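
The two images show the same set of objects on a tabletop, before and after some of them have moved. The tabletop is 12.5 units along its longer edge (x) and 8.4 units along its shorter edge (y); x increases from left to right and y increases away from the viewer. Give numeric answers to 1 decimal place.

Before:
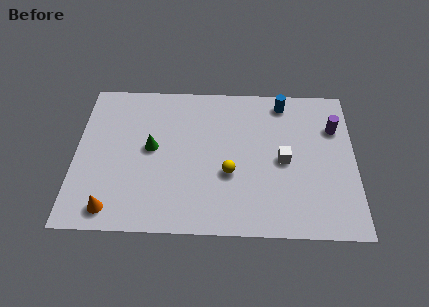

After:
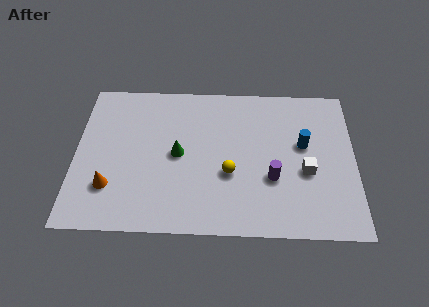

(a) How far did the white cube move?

1.2

The white cube moved from about (9.3, 4.0) to (10.3, 3.4), a distance of √(1.0² + 0.6²) ≈ 1.2.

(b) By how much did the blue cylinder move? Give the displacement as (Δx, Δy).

(0.9, -2.4)

The blue cylinder was at about (9.3, 7.3) and moved to about (10.2, 4.9).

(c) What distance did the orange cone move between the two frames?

1.2

The orange cone moved from about (1.7, 1.1) to (1.6, 2.3), a distance of √(0.1² + 1.2²) ≈ 1.2.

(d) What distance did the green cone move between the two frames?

1.2

From (3.4, 4.5) to (4.6, 4.2), the green cone covered √(1.2² + 0.3²) ≈ 1.2 units.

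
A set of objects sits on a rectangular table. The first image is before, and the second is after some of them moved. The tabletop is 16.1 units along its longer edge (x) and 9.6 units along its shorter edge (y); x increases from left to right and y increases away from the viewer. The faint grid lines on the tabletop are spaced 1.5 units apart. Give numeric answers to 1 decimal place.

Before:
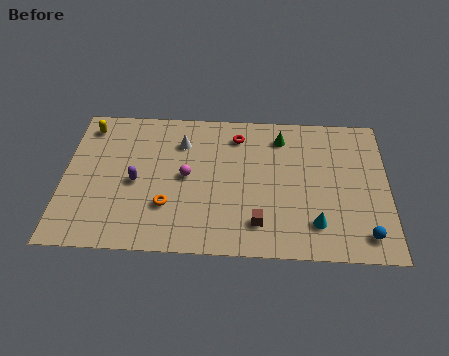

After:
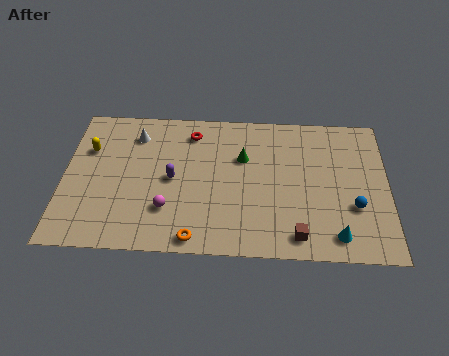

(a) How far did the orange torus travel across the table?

2.4

From (5.2, 2.9) to (6.6, 0.9), the orange torus covered √(1.4² + 2.0²) ≈ 2.4 units.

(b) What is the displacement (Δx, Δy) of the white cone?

(-2.3, 0.4)

From the two frames, the white cone sits at roughly (5.8, 7.2) before and (3.5, 7.6) after.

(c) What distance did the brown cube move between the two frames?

2.0

The brown cube moved from about (9.7, 2.0) to (11.6, 1.3), a distance of √(1.9² + 0.7²) ≈ 2.0.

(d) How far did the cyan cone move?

1.2

From (12.5, 2.1) to (13.5, 1.4), the cyan cone covered √(1.0² + 0.7²) ≈ 1.2 units.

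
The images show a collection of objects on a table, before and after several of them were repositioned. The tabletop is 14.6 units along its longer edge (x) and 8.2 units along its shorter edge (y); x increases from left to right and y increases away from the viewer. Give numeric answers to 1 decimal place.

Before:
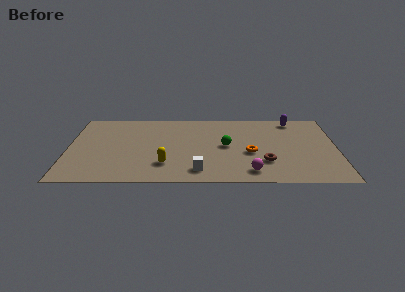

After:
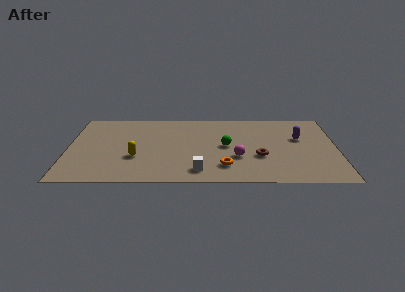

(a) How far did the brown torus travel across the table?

0.7

The brown torus moved from about (10.7, 2.4) to (10.4, 3.0), a distance of √(0.3² + 0.6²) ≈ 0.7.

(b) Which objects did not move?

the white cube and the green sphere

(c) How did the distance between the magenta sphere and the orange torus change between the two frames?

-0.9

Before: roughly 2.1 units apart; after: 1.2. That's 0.9 units closer together.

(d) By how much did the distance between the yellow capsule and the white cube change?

+1.8

The distance was about 1.9 in the first image and 3.7 in the second, so they moved 1.8 units further apart.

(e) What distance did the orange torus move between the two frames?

2.1

The orange torus moved from about (9.9, 3.4) to (8.5, 1.9), a distance of √(1.4² + 1.5²) ≈ 2.1.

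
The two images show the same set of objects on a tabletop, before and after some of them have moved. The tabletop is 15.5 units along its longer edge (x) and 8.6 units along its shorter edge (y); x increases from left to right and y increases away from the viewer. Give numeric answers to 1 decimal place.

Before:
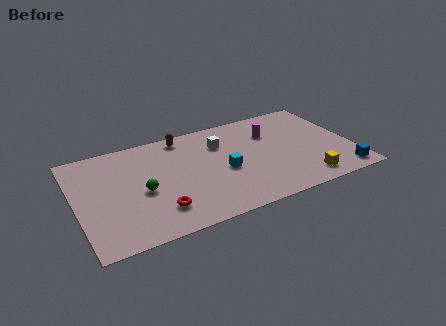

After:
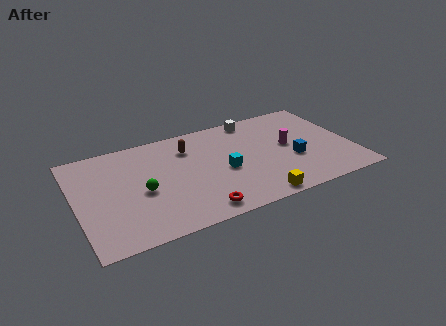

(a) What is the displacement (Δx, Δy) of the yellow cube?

(-2.9, -0.5)

The yellow cube was at about (12.5, 1.3) and moved to about (9.6, 0.8).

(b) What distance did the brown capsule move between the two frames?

1.1

From (6.3, 7.6) to (6.5, 6.5), the brown capsule covered √(0.2² + 1.1²) ≈ 1.1 units.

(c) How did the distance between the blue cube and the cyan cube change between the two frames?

-3.0

They were about 6.9 units apart before and 3.9 after — 3.0 units closer together.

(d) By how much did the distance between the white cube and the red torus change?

+1.9

Before: roughly 5.8 units apart; after: 7.7. That's 1.9 units further apart.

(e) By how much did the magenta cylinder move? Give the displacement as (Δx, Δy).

(0.8, -1.5)

The magenta cylinder started near (11.2, 6.1) and ended near (12.0, 4.6).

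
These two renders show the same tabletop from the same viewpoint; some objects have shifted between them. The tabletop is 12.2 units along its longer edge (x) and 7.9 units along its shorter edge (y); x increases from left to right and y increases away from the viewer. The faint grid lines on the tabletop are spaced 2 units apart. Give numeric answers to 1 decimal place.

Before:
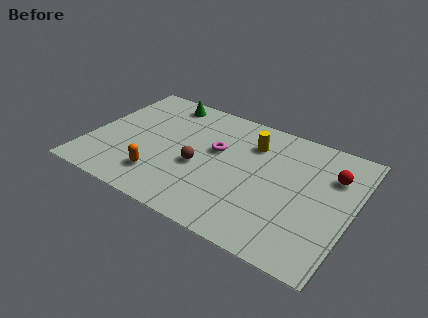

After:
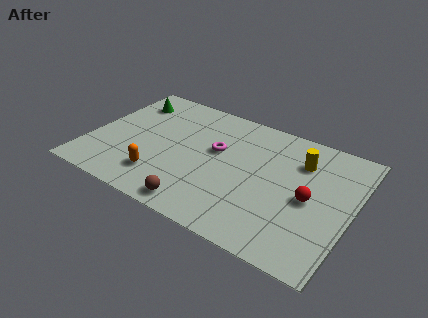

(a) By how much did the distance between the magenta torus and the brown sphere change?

+2.3

Before: roughly 1.5 units apart; after: 3.8. That's 2.3 units further apart.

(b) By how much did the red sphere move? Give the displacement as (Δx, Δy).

(-0.8, -1.9)

The red sphere started near (11.1, 5.6) and ended near (10.3, 3.7).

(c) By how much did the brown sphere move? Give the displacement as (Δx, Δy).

(0.4, -2.4)

The brown sphere started near (5.2, 3.3) and ended near (5.6, 0.9).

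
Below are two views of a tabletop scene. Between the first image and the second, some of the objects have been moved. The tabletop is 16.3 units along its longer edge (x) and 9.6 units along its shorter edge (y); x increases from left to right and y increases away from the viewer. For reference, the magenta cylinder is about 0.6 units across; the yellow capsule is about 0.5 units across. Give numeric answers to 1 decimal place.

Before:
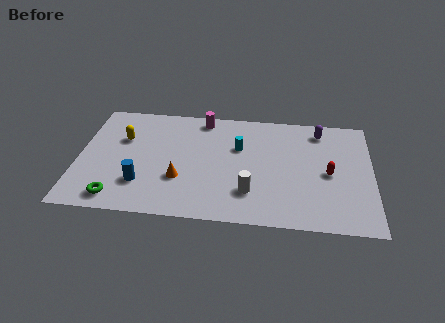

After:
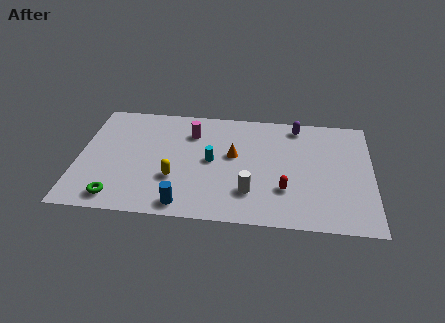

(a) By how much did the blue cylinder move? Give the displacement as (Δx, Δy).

(2.4, -1.5)

The blue cylinder was at about (3.6, 2.6) and moved to about (6.0, 1.1).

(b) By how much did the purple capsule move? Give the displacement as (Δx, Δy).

(-1.3, 0.3)

The purple capsule was at about (13.4, 8.1) and moved to about (12.1, 8.4).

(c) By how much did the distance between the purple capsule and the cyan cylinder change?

+1.0

The distance was about 4.9 in the first image and 5.9 in the second, so they moved 1.0 units further apart.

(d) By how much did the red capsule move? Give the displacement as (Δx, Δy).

(-2.4, -1.6)

From the two frames, the red capsule sits at roughly (13.9, 4.5) before and (11.5, 2.9) after.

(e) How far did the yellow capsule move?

4.3

The yellow capsule moved from about (2.4, 6.3) to (5.4, 3.2), a distance of √(3.0² + 3.1²) ≈ 4.3.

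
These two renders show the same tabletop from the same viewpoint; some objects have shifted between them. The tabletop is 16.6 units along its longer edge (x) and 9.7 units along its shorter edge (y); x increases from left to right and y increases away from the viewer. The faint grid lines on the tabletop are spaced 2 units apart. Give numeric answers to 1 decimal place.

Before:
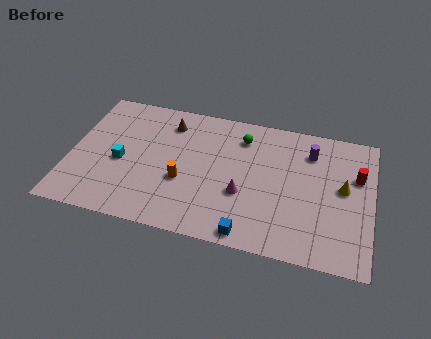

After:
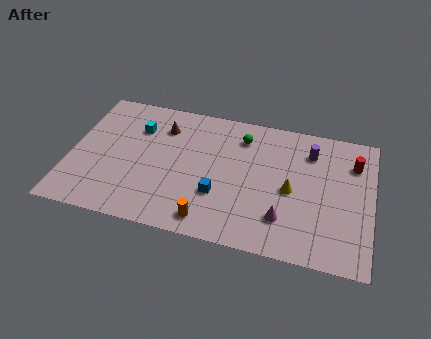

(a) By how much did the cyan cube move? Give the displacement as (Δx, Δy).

(0.7, 2.7)

The cyan cube was at about (2.8, 4.3) and moved to about (3.5, 7.0).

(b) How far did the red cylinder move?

0.9

From (15.7, 6.3) to (15.5, 7.2), the red cylinder covered √(0.2² + 0.9²) ≈ 0.9 units.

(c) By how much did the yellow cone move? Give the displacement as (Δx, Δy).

(-2.8, -0.8)

From the two frames, the yellow cone sits at roughly (15.0, 5.3) before and (12.2, 4.5) after.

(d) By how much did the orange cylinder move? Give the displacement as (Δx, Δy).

(1.6, -2.4)

The orange cylinder started near (6.3, 3.7) and ended near (7.9, 1.3).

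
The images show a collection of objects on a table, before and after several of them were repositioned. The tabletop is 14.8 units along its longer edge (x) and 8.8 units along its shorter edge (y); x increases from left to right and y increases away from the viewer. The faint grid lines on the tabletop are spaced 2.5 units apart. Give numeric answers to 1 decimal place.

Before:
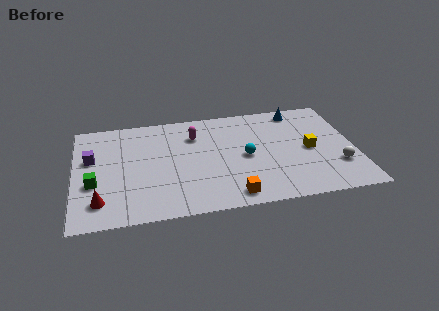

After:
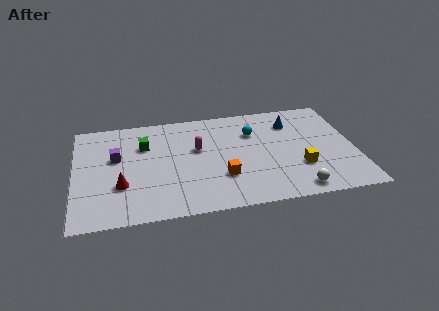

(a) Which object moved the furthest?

the green cube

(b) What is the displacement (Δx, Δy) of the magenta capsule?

(0.1, -1.2)

From the two frames, the magenta capsule sits at roughly (6.4, 6.5) before and (6.5, 5.3) after.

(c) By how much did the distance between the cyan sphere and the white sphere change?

+0.5

The distance was about 5.1 in the first image and 5.6 in the second, so they moved 0.5 units further apart.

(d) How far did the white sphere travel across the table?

2.8

The white sphere moved from about (13.8, 2.6) to (11.5, 1.0), a distance of √(2.3² + 1.6²) ≈ 2.8.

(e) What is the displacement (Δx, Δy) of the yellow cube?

(-0.6, -1.4)

The yellow cube was at about (12.4, 4.2) and moved to about (11.8, 2.8).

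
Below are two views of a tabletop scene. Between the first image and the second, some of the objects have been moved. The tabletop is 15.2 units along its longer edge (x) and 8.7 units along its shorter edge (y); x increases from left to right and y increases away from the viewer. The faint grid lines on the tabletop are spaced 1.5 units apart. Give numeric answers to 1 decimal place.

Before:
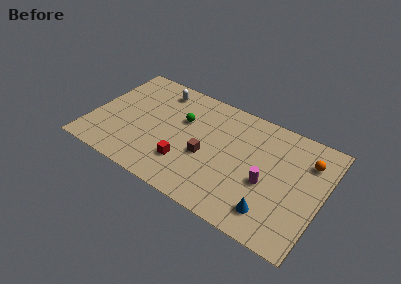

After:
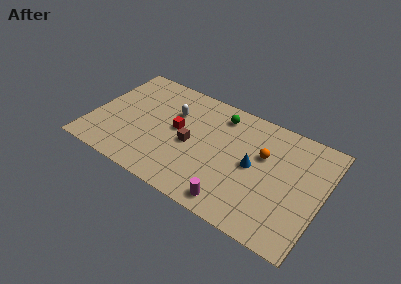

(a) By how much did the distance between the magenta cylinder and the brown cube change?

+0.4

The distance was about 4.0 in the first image and 4.4 in the second, so they moved 0.4 units further apart.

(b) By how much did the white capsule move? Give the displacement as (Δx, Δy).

(1.2, -1.4)

The white capsule was at about (3.9, 7.3) and moved to about (5.1, 5.9).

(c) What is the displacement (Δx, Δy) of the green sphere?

(2.3, 1.6)

The green sphere started near (5.8, 5.6) and ended near (8.1, 7.2).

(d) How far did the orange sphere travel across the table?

3.0

The orange sphere moved from about (14.0, 6.5) to (11.2, 5.5), a distance of √(2.8² + 1.0²) ≈ 3.0.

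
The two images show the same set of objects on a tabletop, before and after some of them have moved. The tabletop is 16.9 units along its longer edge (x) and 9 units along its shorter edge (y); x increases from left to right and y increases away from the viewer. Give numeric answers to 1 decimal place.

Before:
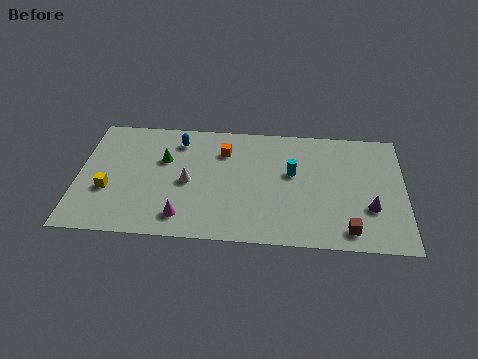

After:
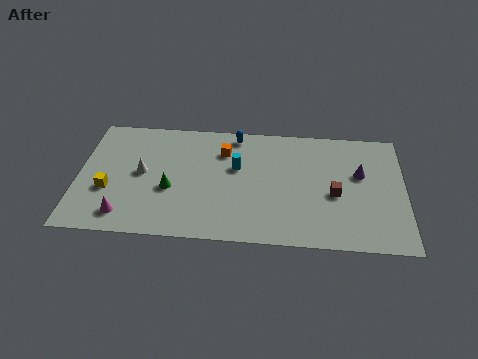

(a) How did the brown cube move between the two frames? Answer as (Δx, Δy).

(-0.7, 2.6)

The brown cube started near (14.0, 1.3) and ended near (13.3, 3.9).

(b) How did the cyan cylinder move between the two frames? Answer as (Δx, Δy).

(-2.9, 0.2)

The cyan cylinder was at about (11.1, 5.3) and moved to about (8.2, 5.5).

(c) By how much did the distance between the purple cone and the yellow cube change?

-0.3

Before: roughly 13.5 units apart; after: 13.2. That's 0.3 units closer together.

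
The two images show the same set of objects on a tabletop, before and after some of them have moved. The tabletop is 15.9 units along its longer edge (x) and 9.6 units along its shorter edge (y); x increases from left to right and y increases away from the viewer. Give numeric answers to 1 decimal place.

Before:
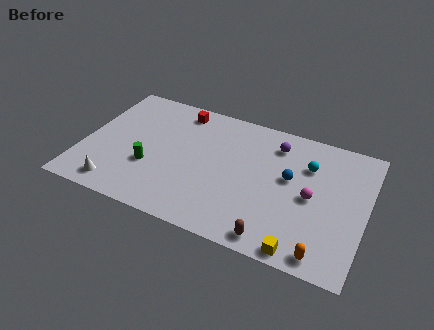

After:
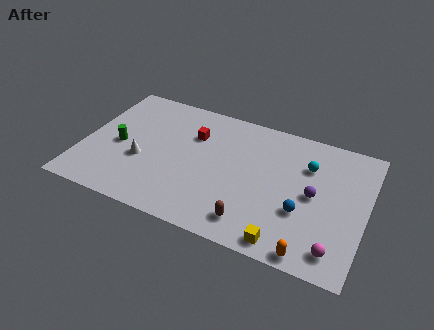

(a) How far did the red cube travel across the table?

1.9

From (5.0, 8.3) to (6.0, 6.7), the red cube covered √(1.0² + 1.6²) ≈ 1.9 units.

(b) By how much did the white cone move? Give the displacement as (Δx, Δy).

(1.1, 2.4)

The white cone was at about (2.3, 1.3) and moved to about (3.4, 3.7).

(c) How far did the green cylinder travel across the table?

2.1

The green cylinder moved from about (3.9, 3.4) to (2.0, 4.4), a distance of √(1.9² + 1.0²) ≈ 2.1.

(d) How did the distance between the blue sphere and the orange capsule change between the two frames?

-2.4

They were about 5.1 units apart before and 2.7 after — 2.4 units closer together.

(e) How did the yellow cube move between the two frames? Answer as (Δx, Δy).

(-0.9, 0.2)

The yellow cube started near (12.7, 0.8) and ended near (11.8, 1.0).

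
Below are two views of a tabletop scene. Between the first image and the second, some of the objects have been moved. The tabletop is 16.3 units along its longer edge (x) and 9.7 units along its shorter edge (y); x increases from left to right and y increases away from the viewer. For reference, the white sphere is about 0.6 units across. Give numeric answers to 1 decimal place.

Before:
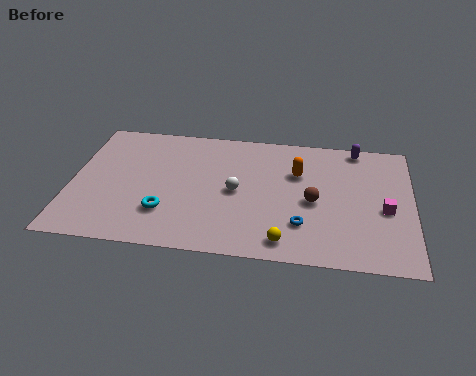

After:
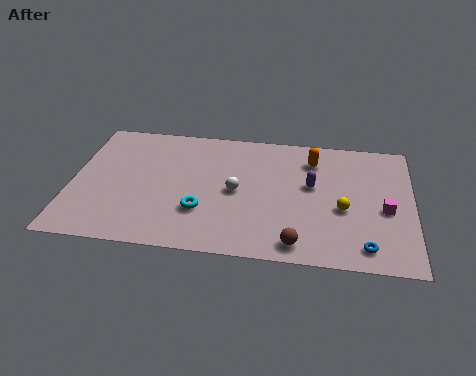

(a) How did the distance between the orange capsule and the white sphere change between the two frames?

+1.2

They were about 3.4 units apart before and 4.6 after — 1.2 units further apart.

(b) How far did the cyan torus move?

1.7

From (4.6, 2.7) to (6.3, 3.0), the cyan torus covered √(1.7² + 0.3²) ≈ 1.7 units.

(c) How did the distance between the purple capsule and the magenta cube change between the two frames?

-1.0

They were about 4.8 units apart before and 3.8 after — 1.0 units closer together.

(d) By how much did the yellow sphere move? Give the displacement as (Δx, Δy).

(2.7, 2.7)

From the two frames, the yellow sphere sits at roughly (10.3, 1.3) before and (13.0, 4.0) after.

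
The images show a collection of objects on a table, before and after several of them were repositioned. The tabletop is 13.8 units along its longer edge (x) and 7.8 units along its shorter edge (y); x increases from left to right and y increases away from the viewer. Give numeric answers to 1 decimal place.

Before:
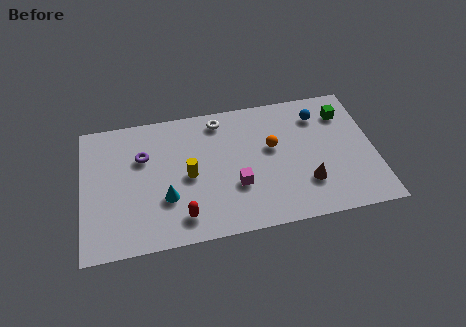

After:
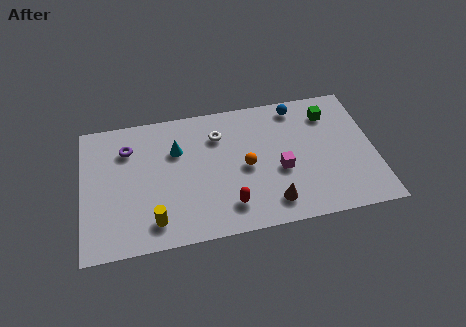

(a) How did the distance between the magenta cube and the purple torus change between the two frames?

+2.6

The distance was about 5.0 in the first image and 7.6 in the second, so they moved 2.6 units further apart.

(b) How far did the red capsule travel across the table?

2.2

The red capsule moved from about (4.6, 1.4) to (6.8, 1.6), a distance of √(2.2² + 0.2²) ≈ 2.2.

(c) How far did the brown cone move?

1.9

The brown cone was near (10.5, 2.2) before and (8.8, 1.4) after, so it travelled √(1.7² + 0.8²) ≈ 1.9 units.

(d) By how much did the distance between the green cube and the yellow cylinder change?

+1.9

The distance was about 7.8 in the first image and 9.7 in the second, so they moved 1.9 units further apart.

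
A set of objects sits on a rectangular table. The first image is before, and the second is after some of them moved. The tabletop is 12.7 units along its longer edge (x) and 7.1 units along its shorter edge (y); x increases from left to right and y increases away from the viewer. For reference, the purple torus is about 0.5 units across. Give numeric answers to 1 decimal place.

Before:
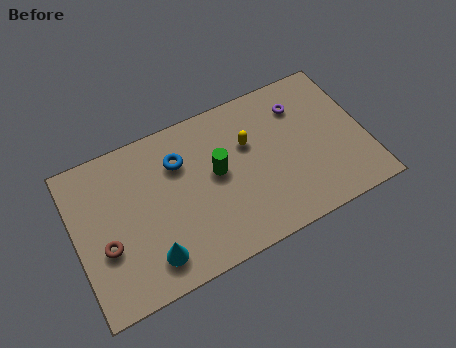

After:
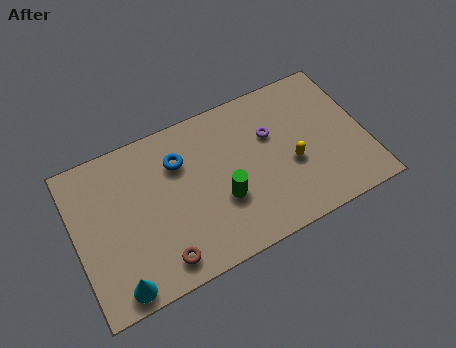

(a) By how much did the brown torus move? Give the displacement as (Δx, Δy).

(2.2, -1.6)

The brown torus was at about (1.2, 2.7) and moved to about (3.4, 1.1).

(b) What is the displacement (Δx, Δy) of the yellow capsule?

(1.7, -1.7)

The yellow capsule was at about (7.7, 4.6) and moved to about (9.4, 2.9).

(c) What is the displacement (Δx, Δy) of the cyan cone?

(-1.5, -0.6)

The cyan cone was at about (3.0, 1.4) and moved to about (1.5, 0.8).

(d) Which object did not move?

the blue torus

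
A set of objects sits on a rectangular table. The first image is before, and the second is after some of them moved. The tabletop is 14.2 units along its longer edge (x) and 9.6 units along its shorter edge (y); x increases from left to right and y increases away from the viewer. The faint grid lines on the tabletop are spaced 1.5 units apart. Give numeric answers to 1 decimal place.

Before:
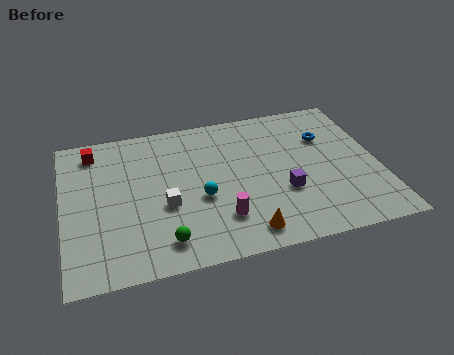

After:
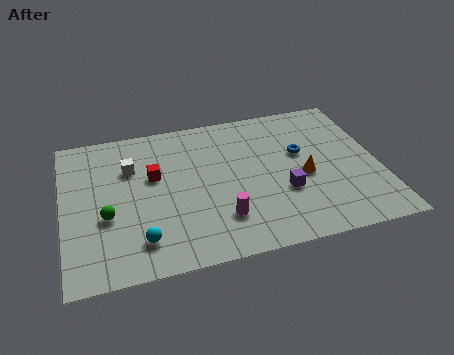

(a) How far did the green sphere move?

3.2

The green sphere was near (4.3, 1.6) before and (1.9, 3.7) after, so it travelled √(2.4² + 2.1²) ≈ 3.2 units.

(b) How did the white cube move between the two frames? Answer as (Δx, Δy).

(-1.4, 2.8)

The white cube was at about (4.5, 3.8) and moved to about (3.1, 6.6).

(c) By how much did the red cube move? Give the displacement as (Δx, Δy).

(2.6, -2.3)

The red cube started near (1.5, 8.1) and ended near (4.1, 5.8).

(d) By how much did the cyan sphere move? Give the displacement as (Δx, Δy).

(-2.8, -2.0)

From the two frames, the cyan sphere sits at roughly (6.1, 3.9) before and (3.3, 1.9) after.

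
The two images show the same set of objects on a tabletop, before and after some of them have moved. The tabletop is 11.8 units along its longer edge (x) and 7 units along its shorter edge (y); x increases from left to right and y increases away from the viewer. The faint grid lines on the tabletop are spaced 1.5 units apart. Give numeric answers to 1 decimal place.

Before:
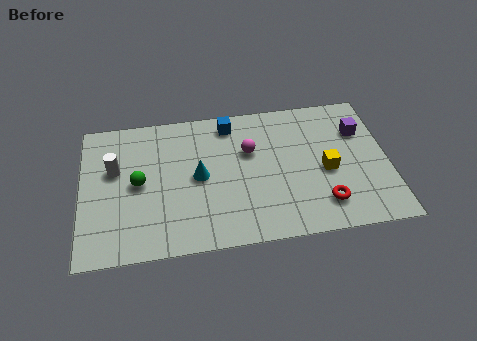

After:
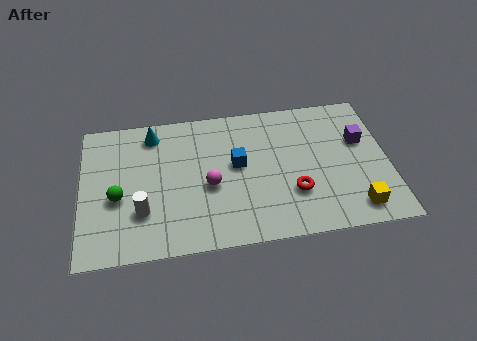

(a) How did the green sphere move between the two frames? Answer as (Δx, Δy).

(-0.8, -0.6)

From the two frames, the green sphere sits at roughly (2.2, 3.5) before and (1.4, 2.9) after.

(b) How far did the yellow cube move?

2.2

From (9.4, 3.1) to (10.4, 1.1), the yellow cube covered √(1.0² + 2.0²) ≈ 2.2 units.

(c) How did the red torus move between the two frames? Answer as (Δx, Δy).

(-1.1, 0.7)

From the two frames, the red torus sits at roughly (9.2, 1.5) before and (8.1, 2.2) after.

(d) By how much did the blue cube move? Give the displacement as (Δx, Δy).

(0.2, -2.1)

The blue cube was at about (5.8, 6.0) and moved to about (6.0, 3.9).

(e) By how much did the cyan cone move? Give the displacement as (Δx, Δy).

(-1.7, 2.4)

The cyan cone started near (4.5, 3.5) and ended near (2.8, 5.9).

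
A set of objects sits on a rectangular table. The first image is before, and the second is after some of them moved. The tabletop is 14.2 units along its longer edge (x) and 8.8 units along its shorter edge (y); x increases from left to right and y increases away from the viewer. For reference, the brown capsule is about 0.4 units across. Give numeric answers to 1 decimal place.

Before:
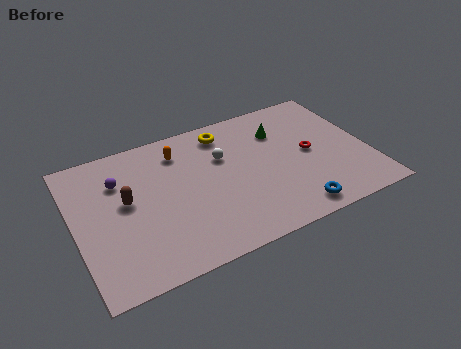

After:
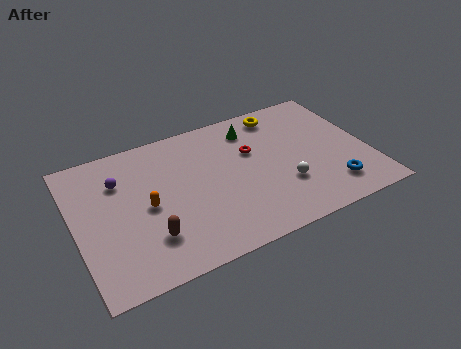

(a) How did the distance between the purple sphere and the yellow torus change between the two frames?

+2.8

They were about 5.4 units apart before and 8.2 after — 2.8 units further apart.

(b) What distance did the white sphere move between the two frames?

4.0

The white sphere moved from about (7.3, 5.8) to (9.9, 2.8), a distance of √(2.6² + 3.0²) ≈ 4.0.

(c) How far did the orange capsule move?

3.4

The orange capsule moved from about (5.3, 7.0) to (3.4, 4.2), a distance of √(1.9² + 2.8²) ≈ 3.4.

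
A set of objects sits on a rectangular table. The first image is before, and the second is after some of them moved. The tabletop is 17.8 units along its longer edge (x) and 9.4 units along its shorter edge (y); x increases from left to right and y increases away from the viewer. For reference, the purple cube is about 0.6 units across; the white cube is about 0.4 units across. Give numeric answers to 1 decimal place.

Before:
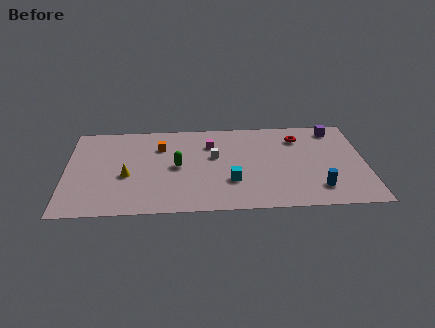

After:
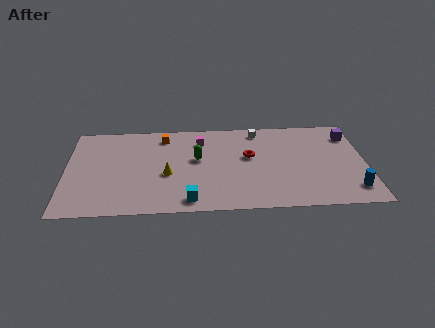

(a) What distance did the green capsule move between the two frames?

1.4

The green capsule moved from about (6.6, 4.7) to (7.8, 5.4), a distance of √(1.2² + 0.7²) ≈ 1.4.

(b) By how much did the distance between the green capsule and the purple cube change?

-0.7

They were about 10.1 units apart before and 9.4 after — 0.7 units closer together.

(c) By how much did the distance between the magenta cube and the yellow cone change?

-1.9

They were about 5.8 units apart before and 3.9 after — 1.9 units closer together.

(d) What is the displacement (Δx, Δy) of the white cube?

(2.7, 2.6)

The white cube started near (8.8, 5.6) and ended near (11.5, 8.2).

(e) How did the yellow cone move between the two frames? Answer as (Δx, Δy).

(2.4, 0.0)

From the two frames, the yellow cone sits at roughly (3.6, 3.9) before and (6.0, 3.9) after.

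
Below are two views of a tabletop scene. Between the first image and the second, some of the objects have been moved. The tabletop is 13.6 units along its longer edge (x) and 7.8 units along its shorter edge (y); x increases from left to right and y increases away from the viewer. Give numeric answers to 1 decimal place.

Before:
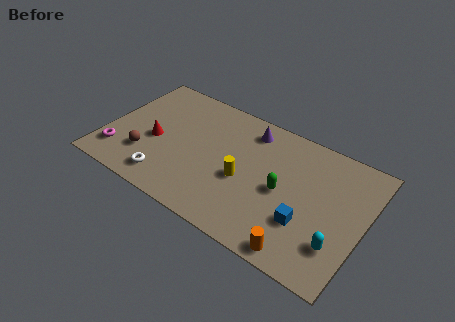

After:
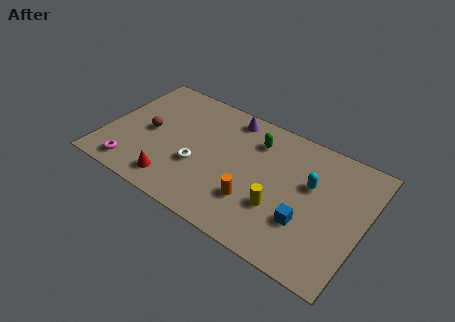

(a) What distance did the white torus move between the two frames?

2.1

The white torus moved from about (3.6, 1.3) to (5.0, 2.9), a distance of √(1.4² + 1.6²) ≈ 2.1.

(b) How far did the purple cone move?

1.1

From (7.2, 6.5) to (6.1, 6.8), the purple cone covered √(1.1² + 0.3²) ≈ 1.1 units.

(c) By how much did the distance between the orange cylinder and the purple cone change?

-1.8

The distance was about 6.7 in the first image and 4.9 in the second, so they moved 1.8 units closer together.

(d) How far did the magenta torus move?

1.1

The magenta torus moved from about (0.9, 1.7) to (1.8, 1.1), a distance of √(0.9² + 0.6²) ≈ 1.1.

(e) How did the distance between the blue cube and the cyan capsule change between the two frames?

+0.6

Before: roughly 1.7 units apart; after: 2.3. That's 0.6 units further apart.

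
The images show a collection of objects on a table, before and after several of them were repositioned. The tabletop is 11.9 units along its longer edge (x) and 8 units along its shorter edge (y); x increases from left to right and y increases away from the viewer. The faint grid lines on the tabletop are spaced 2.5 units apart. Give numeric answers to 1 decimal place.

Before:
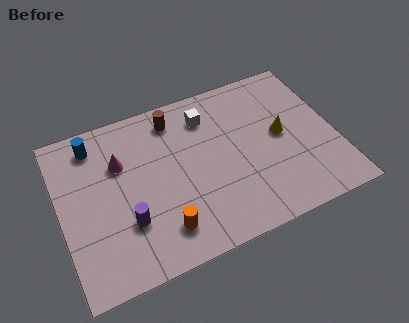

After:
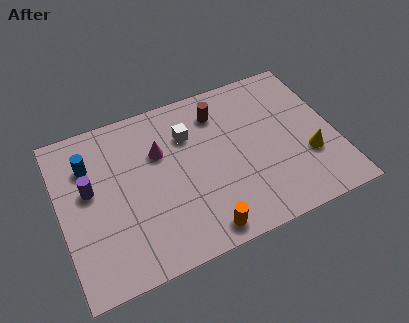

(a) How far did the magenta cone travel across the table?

1.7

The magenta cone was near (2.7, 5.4) before and (4.4, 5.3) after, so it travelled √(1.7² + 0.1²) ≈ 1.7 units.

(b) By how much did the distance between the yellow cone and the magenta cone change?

-0.3

The distance was about 7.0 in the first image and 6.7 in the second, so they moved 0.3 units closer together.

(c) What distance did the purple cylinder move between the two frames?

2.5

From (2.7, 2.5) to (1.3, 4.6), the purple cylinder covered √(1.4² + 2.1²) ≈ 2.5 units.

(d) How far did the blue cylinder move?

0.9

From (1.7, 6.7) to (1.4, 5.8), the blue cylinder covered √(0.3² + 0.9²) ≈ 0.9 units.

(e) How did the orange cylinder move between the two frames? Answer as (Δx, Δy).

(1.6, -0.7)

The orange cylinder started near (4.1, 1.6) and ended near (5.7, 0.9).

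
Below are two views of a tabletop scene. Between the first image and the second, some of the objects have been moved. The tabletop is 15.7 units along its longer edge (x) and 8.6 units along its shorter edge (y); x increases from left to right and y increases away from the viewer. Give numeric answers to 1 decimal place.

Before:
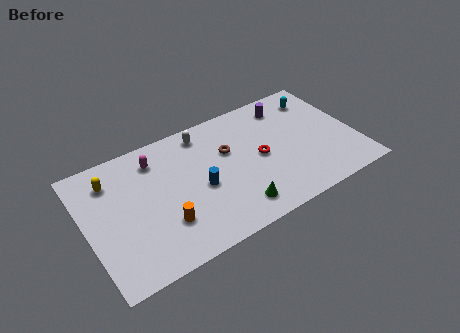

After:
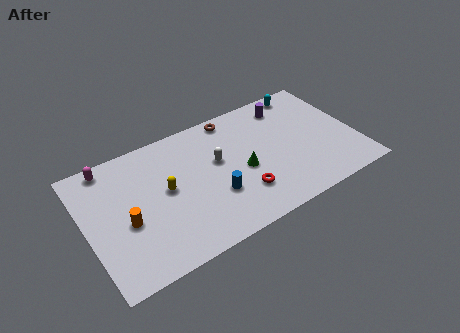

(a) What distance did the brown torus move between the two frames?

2.3

The brown torus moved from about (8.4, 5.5) to (9.0, 7.7), a distance of √(0.6² + 2.2²) ≈ 2.3.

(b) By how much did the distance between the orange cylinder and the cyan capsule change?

+1.2

Before: roughly 10.7 units apart; after: 11.9. That's 1.2 units further apart.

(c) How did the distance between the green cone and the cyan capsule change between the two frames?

-2.0

The distance was about 7.9 in the first image and 5.9 in the second, so they moved 2.0 units closer together.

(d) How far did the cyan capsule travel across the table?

1.0

The cyan capsule moved from about (14.0, 6.9) to (13.4, 7.7), a distance of √(0.6² + 0.8²) ≈ 1.0.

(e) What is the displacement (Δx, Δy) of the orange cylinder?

(-2.0, 1.1)

From the two frames, the orange cylinder sits at roughly (4.2, 2.5) before and (2.2, 3.6) after.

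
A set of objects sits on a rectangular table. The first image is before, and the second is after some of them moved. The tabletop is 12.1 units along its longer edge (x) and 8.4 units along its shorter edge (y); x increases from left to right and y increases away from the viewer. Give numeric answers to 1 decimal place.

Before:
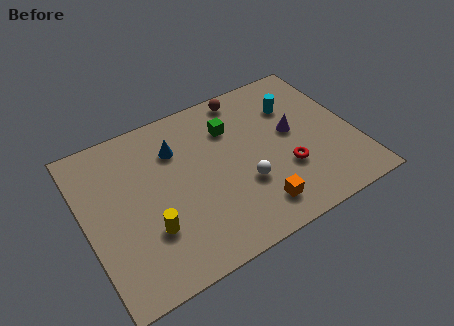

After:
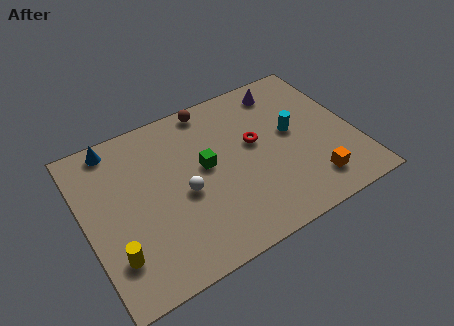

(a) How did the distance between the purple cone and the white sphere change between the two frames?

+3.1

Before: roughly 3.0 units apart; after: 6.1. That's 3.1 units further apart.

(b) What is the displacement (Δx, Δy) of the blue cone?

(-2.6, 1.4)

The blue cone was at about (4.3, 6.1) and moved to about (1.7, 7.5).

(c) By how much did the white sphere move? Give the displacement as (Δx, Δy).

(-2.6, 0.8)

From the two frames, the white sphere sits at roughly (6.9, 2.9) before and (4.3, 3.7) after.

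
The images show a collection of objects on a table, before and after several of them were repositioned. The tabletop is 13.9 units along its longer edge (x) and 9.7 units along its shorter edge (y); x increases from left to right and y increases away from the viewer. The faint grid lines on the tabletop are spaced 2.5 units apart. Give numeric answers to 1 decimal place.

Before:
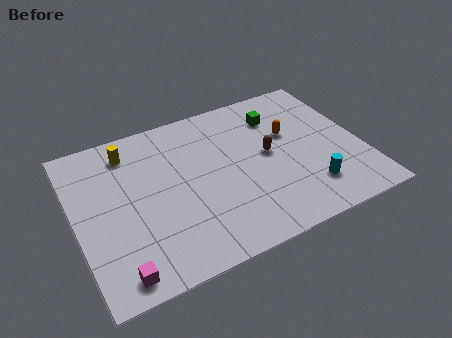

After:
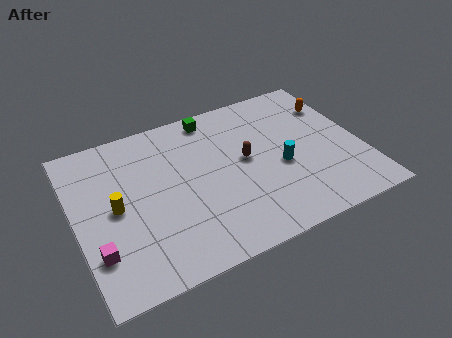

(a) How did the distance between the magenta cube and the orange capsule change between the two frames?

+2.8

The distance was about 10.2 in the first image and 13.0 in the second, so they moved 2.8 units further apart.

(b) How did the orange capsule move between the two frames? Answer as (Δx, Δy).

(2.4, 1.1)

The orange capsule was at about (10.6, 6.0) and moved to about (13.0, 7.1).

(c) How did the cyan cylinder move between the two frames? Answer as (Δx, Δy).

(-1.1, 1.9)

The cyan cylinder started near (11.0, 2.2) and ended near (9.9, 4.1).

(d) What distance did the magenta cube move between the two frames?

1.7

The magenta cube moved from about (1.6, 1.1) to (0.8, 2.6), a distance of √(0.8² + 1.5²) ≈ 1.7.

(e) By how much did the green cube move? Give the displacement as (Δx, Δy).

(-3.1, 1.2)

The green cube was at about (10.2, 7.4) and moved to about (7.1, 8.6).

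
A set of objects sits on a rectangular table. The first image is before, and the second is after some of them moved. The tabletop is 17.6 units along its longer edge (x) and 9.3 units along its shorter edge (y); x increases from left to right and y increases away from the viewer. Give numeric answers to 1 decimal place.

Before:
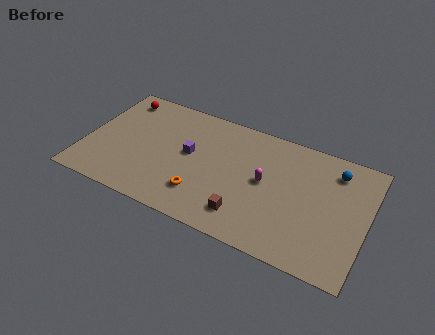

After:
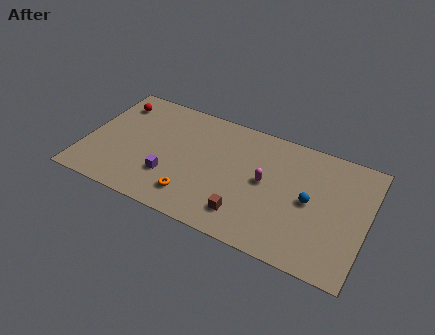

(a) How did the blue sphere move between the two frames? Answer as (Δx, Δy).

(-1.3, -2.9)

The blue sphere started near (15.4, 7.5) and ended near (14.1, 4.6).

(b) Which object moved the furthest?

the blue sphere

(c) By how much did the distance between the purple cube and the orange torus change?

-1.2

Before: roughly 3.0 units apart; after: 1.8. That's 1.2 units closer together.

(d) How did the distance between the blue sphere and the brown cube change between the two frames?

-2.9

Before: roughly 7.5 units apart; after: 4.6. That's 2.9 units closer together.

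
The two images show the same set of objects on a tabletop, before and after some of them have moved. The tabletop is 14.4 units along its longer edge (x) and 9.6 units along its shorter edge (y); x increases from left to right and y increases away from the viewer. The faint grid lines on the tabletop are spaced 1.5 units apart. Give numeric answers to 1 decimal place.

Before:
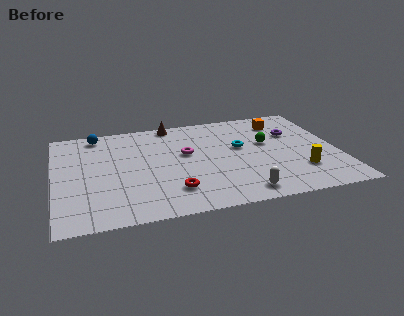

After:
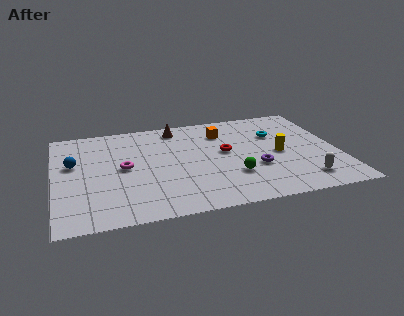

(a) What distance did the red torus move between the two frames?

4.2

The red torus was near (5.8, 2.2) before and (8.7, 5.3) after, so it travelled √(2.9² + 3.1²) ≈ 4.2 units.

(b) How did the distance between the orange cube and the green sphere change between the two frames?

+2.2

The distance was about 2.2 in the first image and 4.4 in the second, so they moved 2.2 units further apart.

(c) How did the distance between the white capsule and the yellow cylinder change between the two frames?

-0.4

Before: roughly 3.4 units apart; after: 3.0. That's 0.4 units closer together.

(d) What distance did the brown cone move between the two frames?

0.5

From (6.2, 8.8) to (6.4, 8.3), the brown cone covered √(0.2² + 0.5²) ≈ 0.5 units.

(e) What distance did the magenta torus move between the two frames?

3.3

From (6.7, 5.6) to (3.5, 4.9), the magenta torus covered √(3.2² + 0.7²) ≈ 3.3 units.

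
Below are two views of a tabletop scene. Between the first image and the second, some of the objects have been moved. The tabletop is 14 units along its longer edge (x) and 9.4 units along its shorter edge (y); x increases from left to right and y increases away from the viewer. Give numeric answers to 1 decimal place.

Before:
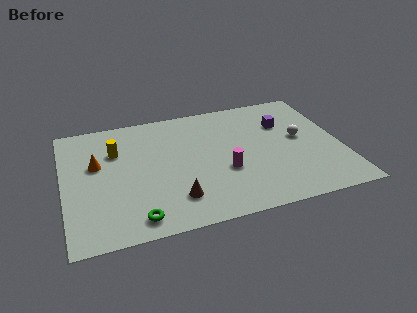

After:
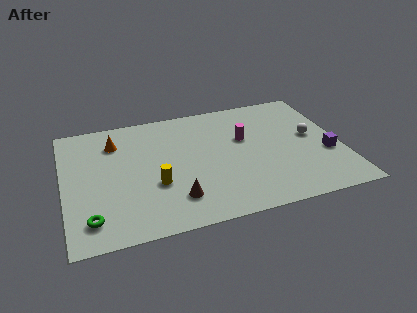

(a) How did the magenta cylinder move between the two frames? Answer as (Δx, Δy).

(1.2, 2.3)

From the two frames, the magenta cylinder sits at roughly (8.0, 3.5) before and (9.2, 5.8) after.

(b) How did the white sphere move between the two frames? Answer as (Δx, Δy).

(0.6, 0.0)

The white sphere started near (12.0, 5.1) and ended near (12.6, 5.1).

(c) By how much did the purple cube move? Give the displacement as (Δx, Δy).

(1.9, -3.0)

The purple cube started near (11.3, 6.5) and ended near (13.2, 3.5).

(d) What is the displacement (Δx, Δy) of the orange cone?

(1.0, 1.5)

The orange cone started near (1.7, 5.7) and ended near (2.7, 7.2).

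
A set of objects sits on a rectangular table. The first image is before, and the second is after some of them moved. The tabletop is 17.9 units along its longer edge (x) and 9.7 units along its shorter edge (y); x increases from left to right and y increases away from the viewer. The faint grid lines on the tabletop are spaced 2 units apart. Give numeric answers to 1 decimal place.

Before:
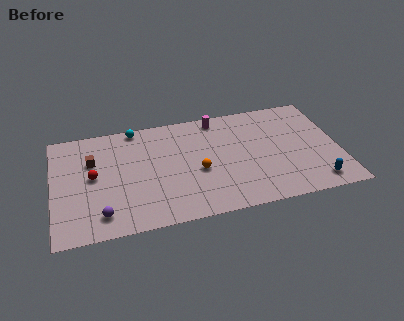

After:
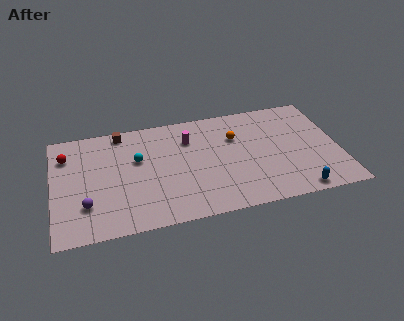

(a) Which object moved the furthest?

the orange sphere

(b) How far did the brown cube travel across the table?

2.9

The brown cube was near (2.5, 6.5) before and (4.4, 8.7) after, so it travelled √(1.9² + 2.2²) ≈ 2.9 units.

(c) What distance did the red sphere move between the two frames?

2.7

The red sphere was near (2.5, 5.1) before and (0.9, 7.3) after, so it travelled √(1.6² + 2.2²) ≈ 2.7 units.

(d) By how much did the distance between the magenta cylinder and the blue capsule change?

-0.3

Before: roughly 9.2 units apart; after: 8.9. That's 0.3 units closer together.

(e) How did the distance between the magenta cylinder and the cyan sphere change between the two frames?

-1.7

They were about 5.2 units apart before and 3.5 after — 1.7 units closer together.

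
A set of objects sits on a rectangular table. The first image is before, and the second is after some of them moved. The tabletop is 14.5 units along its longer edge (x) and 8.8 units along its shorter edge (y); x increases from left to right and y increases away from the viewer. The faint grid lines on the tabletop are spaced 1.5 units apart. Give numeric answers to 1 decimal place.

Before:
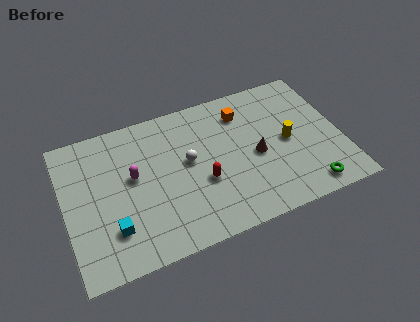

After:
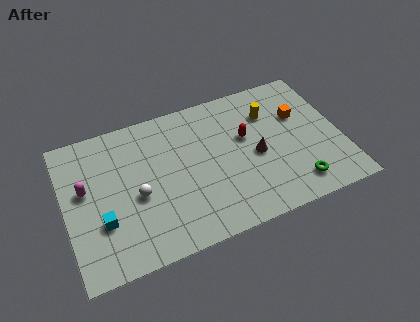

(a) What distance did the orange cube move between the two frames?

3.1

From (9.6, 6.9) to (12.5, 5.7), the orange cube covered √(2.9² + 1.2²) ≈ 3.1 units.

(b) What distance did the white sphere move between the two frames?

3.0

From (6.5, 4.9) to (3.7, 3.8), the white sphere covered √(2.8² + 1.1²) ≈ 3.0 units.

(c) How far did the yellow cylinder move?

2.2

From (11.7, 4.3) to (11.0, 6.4), the yellow cylinder covered √(0.7² + 2.1²) ≈ 2.2 units.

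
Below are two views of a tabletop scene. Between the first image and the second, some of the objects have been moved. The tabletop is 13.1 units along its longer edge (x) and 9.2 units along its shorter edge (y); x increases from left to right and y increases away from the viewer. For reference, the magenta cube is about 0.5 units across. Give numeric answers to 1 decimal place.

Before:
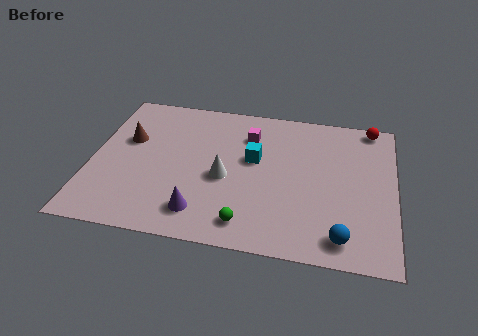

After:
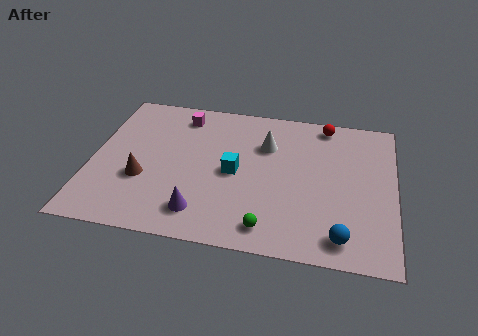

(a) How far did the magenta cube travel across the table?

3.1

The magenta cube moved from about (6.7, 6.9) to (3.7, 7.7), a distance of √(3.0² + 0.8²) ≈ 3.1.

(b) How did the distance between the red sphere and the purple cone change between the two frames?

-1.5

The distance was about 9.8 in the first image and 8.3 in the second, so they moved 1.5 units closer together.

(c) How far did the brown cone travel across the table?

2.5

The brown cone moved from about (1.5, 5.7) to (2.3, 3.3), a distance of √(0.8² + 2.4²) ≈ 2.5.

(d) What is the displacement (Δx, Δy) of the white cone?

(1.7, 2.4)

The white cone started near (5.8, 4.0) and ended near (7.5, 6.4).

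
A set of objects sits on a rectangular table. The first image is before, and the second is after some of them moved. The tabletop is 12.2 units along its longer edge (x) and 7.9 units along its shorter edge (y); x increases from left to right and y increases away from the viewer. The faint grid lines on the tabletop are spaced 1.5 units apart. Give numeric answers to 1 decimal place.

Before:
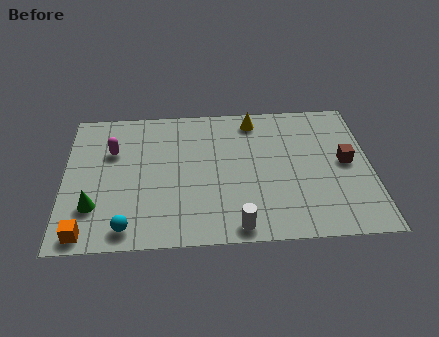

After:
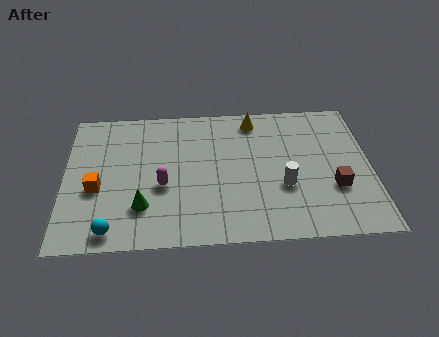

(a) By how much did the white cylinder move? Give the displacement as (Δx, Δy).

(1.9, 2.1)

From the two frames, the white cylinder sits at roughly (6.8, 0.8) before and (8.7, 2.9) after.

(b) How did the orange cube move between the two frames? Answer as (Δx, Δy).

(0.4, 2.4)

The orange cube was at about (0.9, 0.8) and moved to about (1.3, 3.2).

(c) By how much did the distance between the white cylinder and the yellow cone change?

-2.0

They were about 6.1 units apart before and 4.1 after — 2.0 units closer together.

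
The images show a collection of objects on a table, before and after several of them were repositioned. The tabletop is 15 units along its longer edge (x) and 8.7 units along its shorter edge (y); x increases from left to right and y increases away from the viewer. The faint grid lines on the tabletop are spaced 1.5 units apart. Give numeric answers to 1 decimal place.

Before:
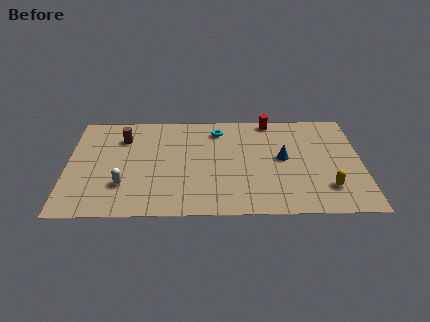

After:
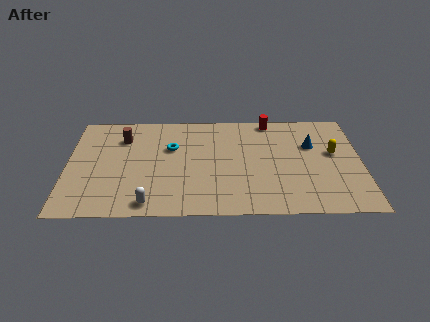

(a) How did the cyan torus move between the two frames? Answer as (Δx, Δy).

(-2.4, -1.5)

From the two frames, the cyan torus sits at roughly (7.7, 7.1) before and (5.3, 5.6) after.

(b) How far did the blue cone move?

1.9

From (11.0, 4.6) to (12.5, 5.7), the blue cone covered √(1.5² + 1.1²) ≈ 1.9 units.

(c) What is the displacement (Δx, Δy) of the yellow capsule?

(0.4, 2.9)

The yellow capsule started near (13.2, 2.1) and ended near (13.6, 5.0).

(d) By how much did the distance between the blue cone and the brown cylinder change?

+1.3

Before: roughly 8.4 units apart; after: 9.7. That's 1.3 units further apart.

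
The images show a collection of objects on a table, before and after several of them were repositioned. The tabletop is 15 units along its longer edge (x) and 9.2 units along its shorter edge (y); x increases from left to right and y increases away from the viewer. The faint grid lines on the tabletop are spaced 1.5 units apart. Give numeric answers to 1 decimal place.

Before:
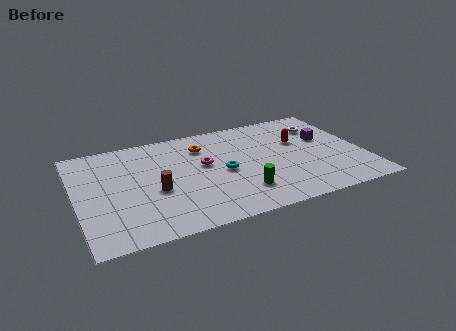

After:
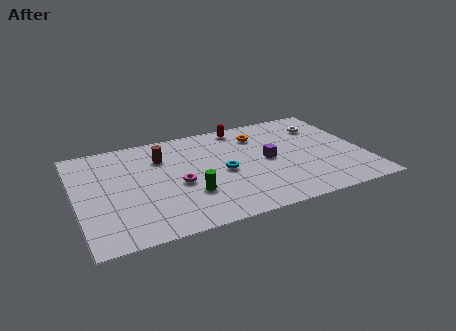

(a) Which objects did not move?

the white torus and the cyan torus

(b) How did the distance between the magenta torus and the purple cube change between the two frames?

-1.7

They were about 6.5 units apart before and 4.8 after — 1.7 units closer together.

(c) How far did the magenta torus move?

2.0

From (6.7, 5.3) to (5.2, 4.0), the magenta torus covered √(1.5² + 1.3²) ≈ 2.0 units.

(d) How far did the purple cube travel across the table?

3.4

The purple cube was near (13.2, 5.6) before and (10.0, 4.6) after, so it travelled √(3.2² + 1.0²) ≈ 3.4 units.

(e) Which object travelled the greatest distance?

the red capsule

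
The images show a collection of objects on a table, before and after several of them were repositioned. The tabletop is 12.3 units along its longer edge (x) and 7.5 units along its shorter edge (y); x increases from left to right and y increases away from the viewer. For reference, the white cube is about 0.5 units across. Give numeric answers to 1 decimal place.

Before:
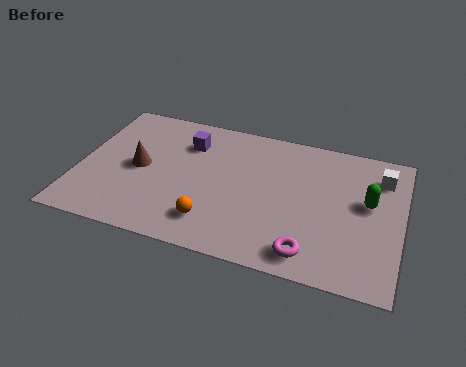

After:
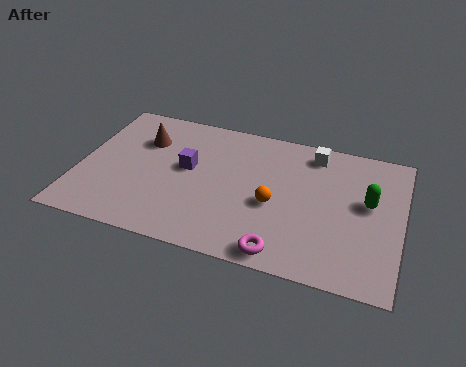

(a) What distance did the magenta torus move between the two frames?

1.0

The magenta torus moved from about (9.0, 1.1) to (8.0, 0.8), a distance of √(1.0² + 0.3²) ≈ 1.0.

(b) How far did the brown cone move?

1.6

The brown cone was near (2.3, 3.7) before and (2.3, 5.3) after, so it travelled √(0.0² + 1.6²) ≈ 1.6 units.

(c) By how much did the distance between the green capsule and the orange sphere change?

-2.6

The distance was about 6.3 in the first image and 3.7 in the second, so they moved 2.6 units closer together.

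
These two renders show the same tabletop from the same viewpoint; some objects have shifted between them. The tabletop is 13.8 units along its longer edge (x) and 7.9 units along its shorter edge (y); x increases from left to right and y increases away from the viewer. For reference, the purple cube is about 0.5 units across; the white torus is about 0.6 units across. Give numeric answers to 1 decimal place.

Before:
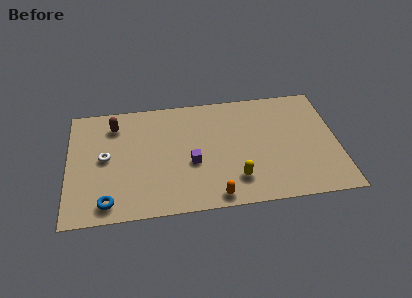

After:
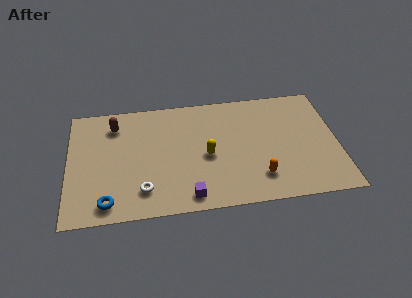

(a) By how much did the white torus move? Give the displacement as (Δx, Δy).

(1.9, -2.4)

From the two frames, the white torus sits at roughly (1.9, 4.1) before and (3.8, 1.7) after.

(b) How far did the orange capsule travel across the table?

2.5

The orange capsule was near (7.4, 0.8) before and (9.7, 1.8) after, so it travelled √(2.3² + 1.0²) ≈ 2.5 units.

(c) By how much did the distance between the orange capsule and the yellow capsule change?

+1.7

They were about 1.5 units apart before and 3.2 after — 1.7 units further apart.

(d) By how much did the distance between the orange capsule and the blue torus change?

+2.3

The distance was about 5.4 in the first image and 7.7 in the second, so they moved 2.3 units further apart.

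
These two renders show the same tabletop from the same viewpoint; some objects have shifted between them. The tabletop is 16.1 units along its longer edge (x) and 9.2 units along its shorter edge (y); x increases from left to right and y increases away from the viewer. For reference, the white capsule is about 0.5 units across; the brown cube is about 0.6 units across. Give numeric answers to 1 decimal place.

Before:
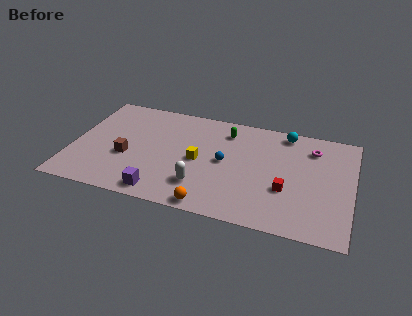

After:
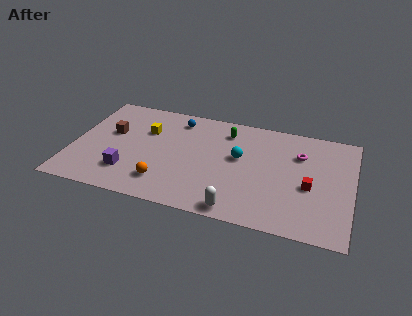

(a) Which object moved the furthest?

the blue sphere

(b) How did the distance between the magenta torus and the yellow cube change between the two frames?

+1.9

Before: roughly 7.0 units apart; after: 8.9. That's 1.9 units further apart.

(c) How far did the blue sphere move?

4.2

The blue sphere moved from about (8.8, 4.7) to (5.8, 7.7), a distance of √(3.0² + 3.0²) ≈ 4.2.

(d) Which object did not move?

the green capsule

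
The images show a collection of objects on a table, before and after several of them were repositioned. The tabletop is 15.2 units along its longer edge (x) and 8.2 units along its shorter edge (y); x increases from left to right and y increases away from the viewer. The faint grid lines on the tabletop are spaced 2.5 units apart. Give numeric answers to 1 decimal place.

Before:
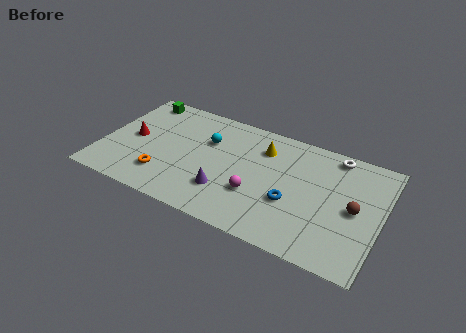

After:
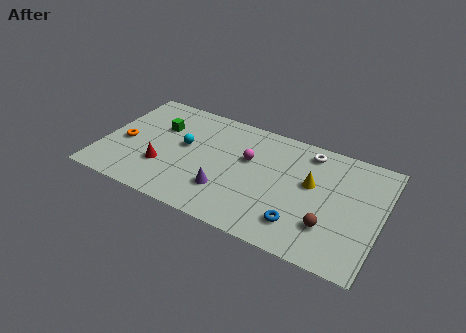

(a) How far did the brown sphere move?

2.1

The brown sphere moved from about (13.8, 4.0) to (12.6, 2.3), a distance of √(1.2² + 1.7²) ≈ 2.1.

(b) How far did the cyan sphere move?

1.5

From (5.6, 5.5) to (4.4, 4.6), the cyan sphere covered √(1.2² + 0.9²) ≈ 1.5 units.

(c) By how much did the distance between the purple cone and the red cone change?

-2.2

Before: roughly 5.7 units apart; after: 3.5. That's 2.2 units closer together.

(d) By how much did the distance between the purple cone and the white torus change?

-1.2

They were about 7.4 units apart before and 6.2 after — 1.2 units closer together.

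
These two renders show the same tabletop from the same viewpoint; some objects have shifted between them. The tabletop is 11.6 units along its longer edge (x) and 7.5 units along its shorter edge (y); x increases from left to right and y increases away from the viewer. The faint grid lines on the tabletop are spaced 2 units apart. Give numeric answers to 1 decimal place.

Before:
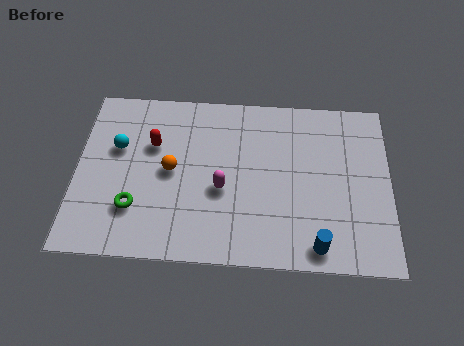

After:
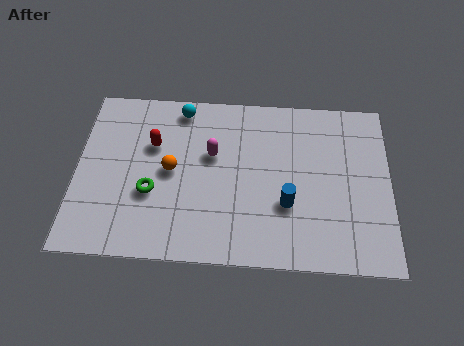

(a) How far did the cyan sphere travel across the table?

3.0

The cyan sphere was near (1.5, 4.7) before and (3.8, 6.6) after, so it travelled √(2.3² + 1.9²) ≈ 3.0 units.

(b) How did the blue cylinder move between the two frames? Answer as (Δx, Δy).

(-1.1, 1.7)

From the two frames, the blue cylinder sits at roughly (8.9, 0.9) before and (7.8, 2.6) after.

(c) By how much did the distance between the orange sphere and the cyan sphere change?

+0.6

They were about 2.2 units apart before and 2.8 after — 0.6 units further apart.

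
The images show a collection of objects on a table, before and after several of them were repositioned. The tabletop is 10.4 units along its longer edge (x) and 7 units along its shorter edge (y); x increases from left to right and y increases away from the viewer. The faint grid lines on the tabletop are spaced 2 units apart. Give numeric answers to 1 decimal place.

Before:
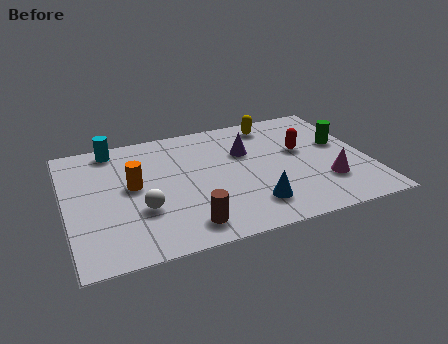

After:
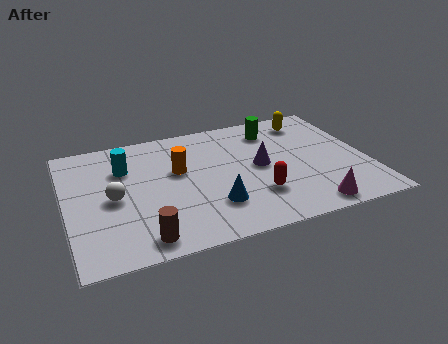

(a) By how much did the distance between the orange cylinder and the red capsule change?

-2.6

They were about 5.9 units apart before and 3.3 after — 2.6 units closer together.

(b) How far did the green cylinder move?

2.7

The green cylinder was near (9.6, 4.1) before and (7.4, 5.6) after, so it travelled √(2.2² + 1.5²) ≈ 2.7 units.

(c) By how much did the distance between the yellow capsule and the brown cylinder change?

+2.0

They were about 6.0 units apart before and 8.0 after — 2.0 units further apart.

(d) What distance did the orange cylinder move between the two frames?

1.6

The orange cylinder moved from about (2.3, 3.8) to (3.9, 4.2), a distance of √(1.6² + 0.4²) ≈ 1.6.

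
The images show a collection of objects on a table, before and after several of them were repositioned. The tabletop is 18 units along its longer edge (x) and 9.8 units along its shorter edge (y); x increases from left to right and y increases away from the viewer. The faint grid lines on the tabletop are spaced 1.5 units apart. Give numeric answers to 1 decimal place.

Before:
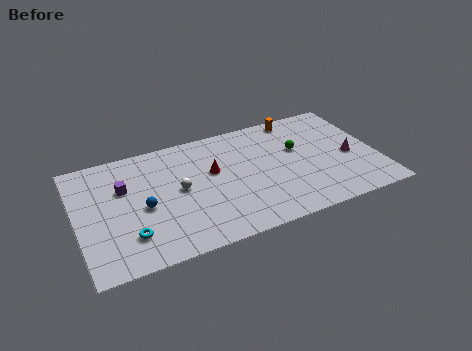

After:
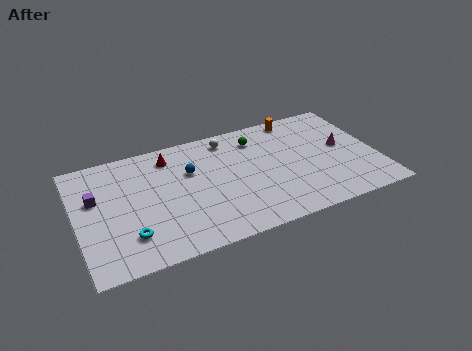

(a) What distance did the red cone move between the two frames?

3.3

The red cone was near (8.2, 5.9) before and (5.8, 8.1) after, so it travelled √(2.4² + 2.2²) ≈ 3.3 units.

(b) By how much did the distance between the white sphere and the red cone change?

+1.4

They were about 2.2 units apart before and 3.6 after — 1.4 units further apart.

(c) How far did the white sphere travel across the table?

4.7

From (6.1, 5.1) to (9.4, 8.4), the white sphere covered √(3.3² + 3.3²) ≈ 4.7 units.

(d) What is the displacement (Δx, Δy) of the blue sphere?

(3.0, 2.0)

From the two frames, the blue sphere sits at roughly (3.9, 4.4) before and (6.9, 6.4) after.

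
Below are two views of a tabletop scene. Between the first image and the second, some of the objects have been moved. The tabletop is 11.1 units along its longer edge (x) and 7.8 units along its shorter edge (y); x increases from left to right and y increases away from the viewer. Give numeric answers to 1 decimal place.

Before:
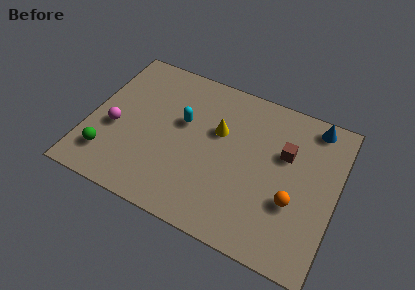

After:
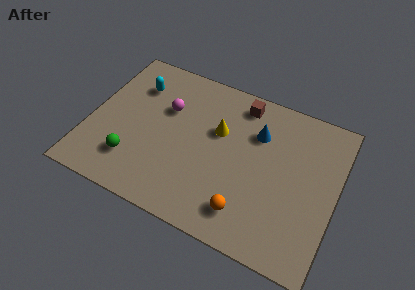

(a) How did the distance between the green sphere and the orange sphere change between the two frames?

-3.1

They were about 8.3 units apart before and 5.2 after — 3.1 units closer together.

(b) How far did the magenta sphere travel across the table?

2.8

From (1.2, 3.2) to (3.3, 5.1), the magenta sphere covered √(2.1² + 1.9²) ≈ 2.8 units.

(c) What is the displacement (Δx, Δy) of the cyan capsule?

(-2.3, 1.1)

The cyan capsule was at about (4.1, 4.7) and moved to about (1.8, 5.8).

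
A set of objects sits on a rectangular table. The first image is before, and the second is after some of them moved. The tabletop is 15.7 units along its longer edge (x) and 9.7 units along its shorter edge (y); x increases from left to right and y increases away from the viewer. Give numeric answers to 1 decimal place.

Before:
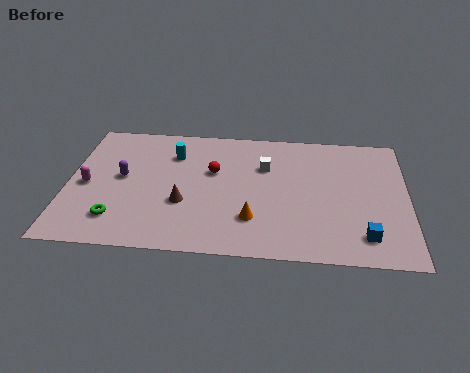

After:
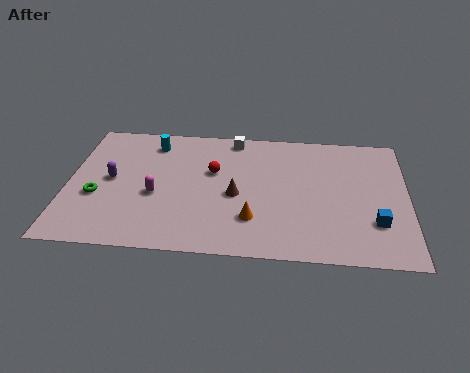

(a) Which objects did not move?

the red sphere and the orange cone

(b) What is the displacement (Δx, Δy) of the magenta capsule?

(3.2, -0.5)

The magenta capsule started near (0.9, 4.5) and ended near (4.1, 4.0).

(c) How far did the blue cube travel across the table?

1.1

From (13.7, 1.8) to (14.2, 2.8), the blue cube covered √(0.5² + 1.0²) ≈ 1.1 units.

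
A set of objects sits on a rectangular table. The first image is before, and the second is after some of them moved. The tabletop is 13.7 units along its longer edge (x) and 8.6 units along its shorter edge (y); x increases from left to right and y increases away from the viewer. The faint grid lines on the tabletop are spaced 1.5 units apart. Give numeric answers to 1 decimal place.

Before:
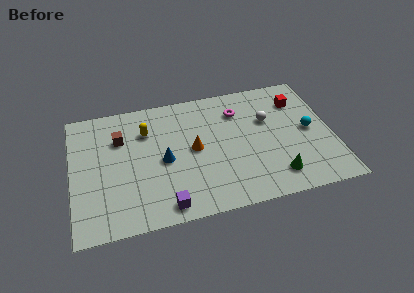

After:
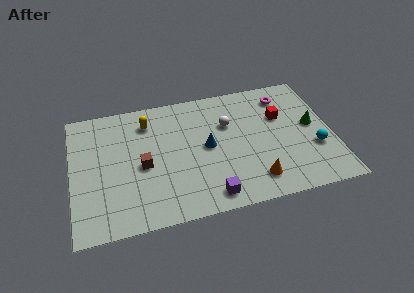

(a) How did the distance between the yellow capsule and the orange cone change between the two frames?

+4.4

The distance was about 3.0 in the first image and 7.4 in the second, so they moved 4.4 units further apart.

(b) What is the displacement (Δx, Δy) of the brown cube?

(1.1, -2.1)

The brown cube started near (2.6, 6.0) and ended near (3.7, 3.9).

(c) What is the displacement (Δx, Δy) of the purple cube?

(2.3, 0.1)

The purple cube was at about (4.7, 1.0) and moved to about (7.0, 1.1).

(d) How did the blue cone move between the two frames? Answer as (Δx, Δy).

(2.3, 0.4)

From the two frames, the blue cone sits at roughly (4.8, 4.0) before and (7.1, 4.4) after.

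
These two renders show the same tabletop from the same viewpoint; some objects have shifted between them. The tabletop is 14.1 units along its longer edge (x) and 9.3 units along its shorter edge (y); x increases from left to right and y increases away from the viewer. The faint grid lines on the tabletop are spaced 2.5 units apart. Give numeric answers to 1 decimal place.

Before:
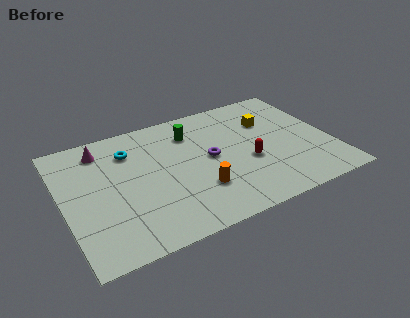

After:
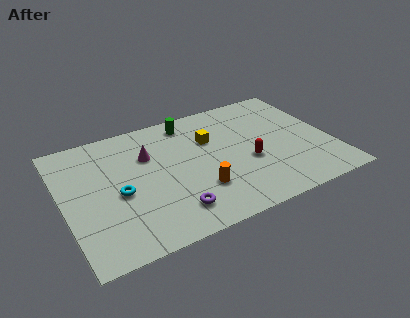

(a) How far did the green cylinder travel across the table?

0.9

The green cylinder moved from about (7.0, 7.1) to (7.0, 8.0), a distance of √(0.0² + 0.9²) ≈ 0.9.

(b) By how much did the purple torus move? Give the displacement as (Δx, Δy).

(-2.4, -3.0)

The purple torus started near (7.7, 4.8) and ended near (5.3, 1.8).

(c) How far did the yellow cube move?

3.2

The yellow cube moved from about (11.1, 6.4) to (7.9, 6.2), a distance of √(3.2² + 0.2²) ≈ 3.2.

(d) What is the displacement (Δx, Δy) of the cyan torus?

(-0.9, -2.9)

The cyan torus started near (3.7, 7.0) and ended near (2.8, 4.1).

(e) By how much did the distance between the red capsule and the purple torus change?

+2.5

The distance was about 2.2 in the first image and 4.7 in the second, so they moved 2.5 units further apart.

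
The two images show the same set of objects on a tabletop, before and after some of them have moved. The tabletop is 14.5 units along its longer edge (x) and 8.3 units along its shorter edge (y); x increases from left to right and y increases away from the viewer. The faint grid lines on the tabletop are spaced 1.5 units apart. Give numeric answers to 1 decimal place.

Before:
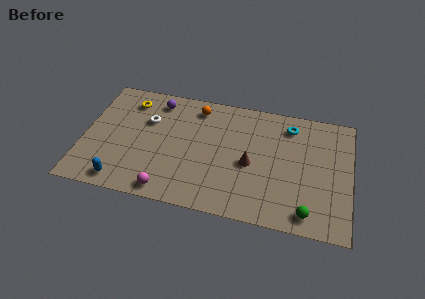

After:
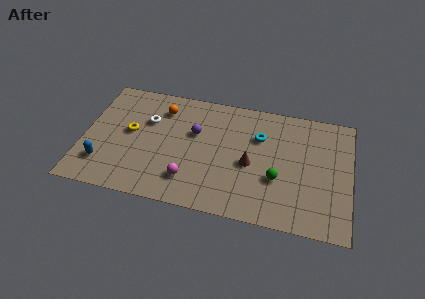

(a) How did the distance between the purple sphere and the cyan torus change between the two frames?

-3.8

They were about 7.3 units apart before and 3.5 after — 3.8 units closer together.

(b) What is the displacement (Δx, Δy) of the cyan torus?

(-1.6, -1.1)

The cyan torus started near (11.1, 6.8) and ended near (9.5, 5.7).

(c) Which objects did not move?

the brown cone and the white torus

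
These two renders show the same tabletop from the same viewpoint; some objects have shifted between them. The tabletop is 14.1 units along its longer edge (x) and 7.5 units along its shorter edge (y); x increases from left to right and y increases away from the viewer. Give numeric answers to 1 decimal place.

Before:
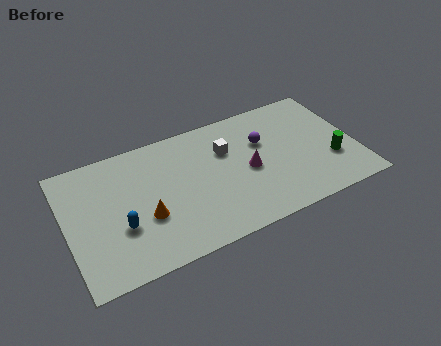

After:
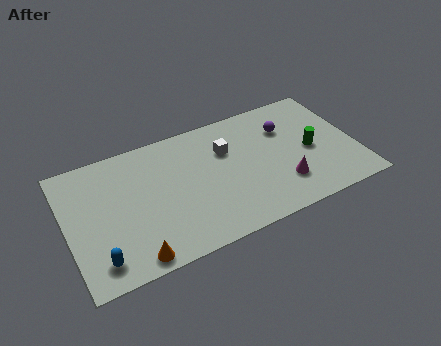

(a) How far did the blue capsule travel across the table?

1.8

The blue capsule was near (2.5, 2.7) before and (1.3, 1.3) after, so it travelled √(1.2² + 1.4²) ≈ 1.8 units.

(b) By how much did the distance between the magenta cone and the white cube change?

+2.1

They were about 1.8 units apart before and 3.9 after — 2.1 units further apart.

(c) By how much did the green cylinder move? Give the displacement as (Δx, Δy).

(-0.9, 1.0)

The green cylinder was at about (12.8, 2.5) and moved to about (11.9, 3.5).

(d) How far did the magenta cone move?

2.1

The magenta cone was near (8.8, 3.5) before and (10.3, 2.0) after, so it travelled √(1.5² + 1.5²) ≈ 2.1 units.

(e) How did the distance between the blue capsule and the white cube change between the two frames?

+1.7

They were about 5.9 units apart before and 7.6 after — 1.7 units further apart.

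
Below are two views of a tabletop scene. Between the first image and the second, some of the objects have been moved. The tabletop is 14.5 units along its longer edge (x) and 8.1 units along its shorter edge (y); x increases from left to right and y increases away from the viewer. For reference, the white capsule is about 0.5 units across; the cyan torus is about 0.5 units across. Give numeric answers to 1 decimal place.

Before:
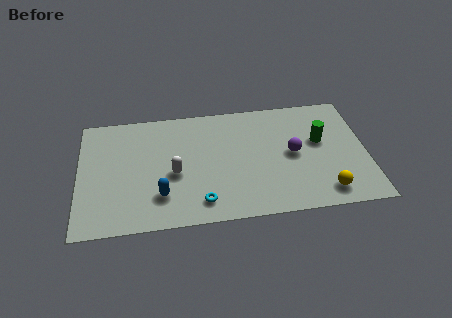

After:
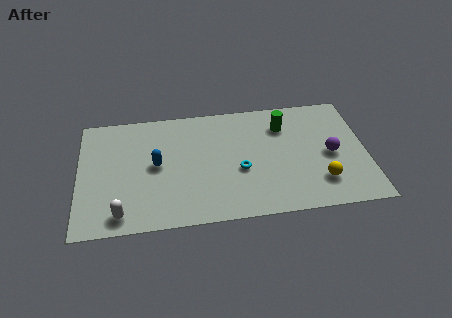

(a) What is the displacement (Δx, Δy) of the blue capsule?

(-0.2, 2.1)

From the two frames, the blue capsule sits at roughly (4.1, 2.1) before and (3.9, 4.2) after.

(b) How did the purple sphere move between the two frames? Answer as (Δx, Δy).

(1.9, -0.3)

From the two frames, the purple sphere sits at roughly (10.8, 4.1) before and (12.7, 3.8) after.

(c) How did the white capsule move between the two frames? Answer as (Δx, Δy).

(-2.7, -2.4)

The white capsule was at about (4.8, 3.5) and moved to about (2.1, 1.1).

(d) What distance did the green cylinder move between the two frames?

2.2

The green cylinder was near (12.2, 4.8) before and (10.4, 6.1) after, so it travelled √(1.8² + 1.3²) ≈ 2.2 units.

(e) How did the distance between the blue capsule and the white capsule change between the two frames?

+2.0

They were about 1.6 units apart before and 3.6 after — 2.0 units further apart.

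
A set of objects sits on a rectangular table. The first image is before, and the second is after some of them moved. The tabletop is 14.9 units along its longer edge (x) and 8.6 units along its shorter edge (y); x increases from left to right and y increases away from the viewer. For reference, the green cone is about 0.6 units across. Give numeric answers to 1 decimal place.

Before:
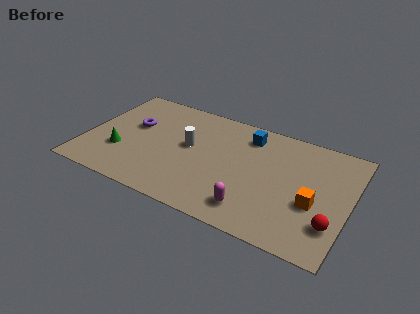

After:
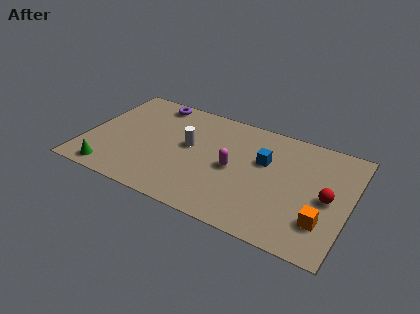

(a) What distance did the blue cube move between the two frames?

1.9

From (8.9, 7.0) to (10.0, 5.4), the blue cube covered √(1.1² + 1.6²) ≈ 1.9 units.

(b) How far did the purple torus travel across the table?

2.5

The purple torus was near (2.5, 5.2) before and (3.3, 7.6) after, so it travelled √(0.8² + 2.4²) ≈ 2.5 units.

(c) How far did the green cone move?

1.8

The green cone was near (2.1, 2.8) before and (1.8, 1.0) after, so it travelled √(0.3² + 1.8²) ≈ 1.8 units.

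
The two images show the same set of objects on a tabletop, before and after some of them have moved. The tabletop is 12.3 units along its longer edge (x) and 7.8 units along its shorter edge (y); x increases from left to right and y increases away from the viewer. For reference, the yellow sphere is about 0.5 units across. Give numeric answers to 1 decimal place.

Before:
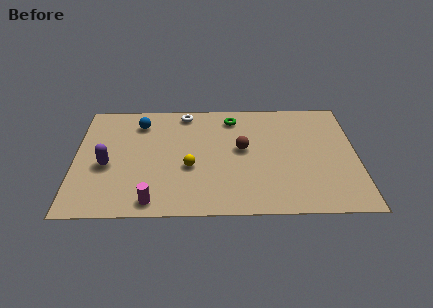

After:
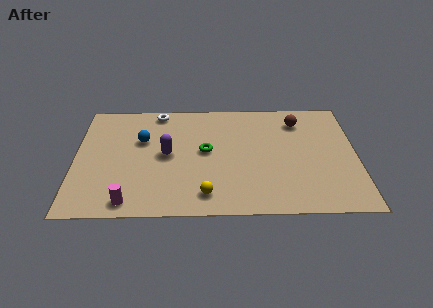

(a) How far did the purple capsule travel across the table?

2.7

The purple capsule was near (1.4, 3.3) before and (4.0, 4.0) after, so it travelled √(2.6² + 0.7²) ≈ 2.7 units.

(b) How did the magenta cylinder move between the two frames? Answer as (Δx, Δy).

(-1.0, 0.0)

The magenta cylinder started near (3.4, 0.9) and ended near (2.4, 0.9).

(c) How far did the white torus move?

1.2

The white torus was near (4.8, 6.9) before and (3.6, 7.0) after, so it travelled √(1.2² + 0.1²) ≈ 1.2 units.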